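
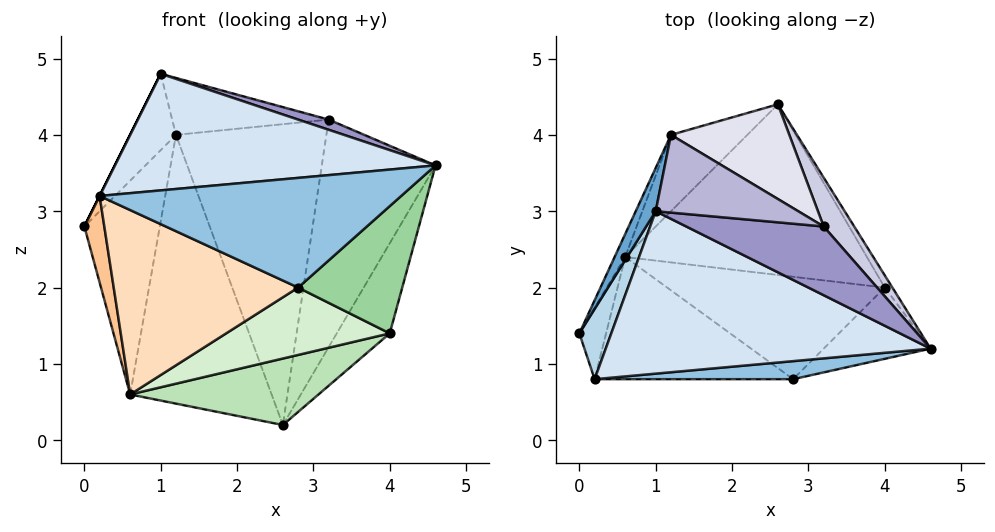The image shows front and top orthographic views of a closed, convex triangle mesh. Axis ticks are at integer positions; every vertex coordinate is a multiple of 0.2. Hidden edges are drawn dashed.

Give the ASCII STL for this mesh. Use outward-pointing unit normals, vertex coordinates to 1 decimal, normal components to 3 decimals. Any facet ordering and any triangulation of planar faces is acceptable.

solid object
 facet normal -0.922 0.337 0.191
  outer loop
   vertex 1.2 4.0 4.0
   vertex 0.0 1.4 2.8
   vertex 1.0 3.0 4.8
  endloop
 endfacet
 facet normal 0.075 -0.984 0.162
  outer loop
   vertex 0.2 0.8 3.2
   vertex 2.8 0.8 2.0
   vertex 4.6 1.2 3.6
  endloop
 endfacet
 facet normal -0.894 0.000 0.447
  outer loop
   vertex 0.2 0.8 3.2
   vertex 1.0 3.0 4.8
   vertex 0.0 1.4 2.8
  endloop
 endfacet
 facet normal -0.021 -0.583 0.812
  outer loop
   vertex 0.2 0.8 3.2
   vertex 4.6 1.2 3.6
   vertex 1.0 3.0 4.8
  endloop
 endfacet
 facet normal -0.899 0.436 -0.047
  outer loop
   vertex 0.6 2.4 0.6
   vertex 0.0 1.4 2.8
   vertex 1.2 4.0 4.0
  endloop
 endfacet
 facet normal -0.713 0.675 -0.192
  outer loop
   vertex 0.6 2.4 0.6
   vertex 1.2 4.0 4.0
   vertex 2.6 4.4 0.2
  endloop
 endfacet
 facet normal -0.722 -0.534 -0.440
  outer loop
   vertex 0.6 2.4 0.6
   vertex 0.2 0.8 3.2
   vertex 0.0 1.4 2.8
  endloop
 endfacet
 facet normal -0.247 -0.808 -0.535
  outer loop
   vertex 0.6 2.4 0.6
   vertex 2.8 0.8 2.0
   vertex 0.2 0.8 3.2
  endloop
 endfacet
 facet normal 0.876 0.478 -0.065
  outer loop
   vertex 4.0 2.0 1.4
   vertex 2.6 4.4 0.2
   vertex 4.6 1.2 3.6
  endloop
 endfacet
 facet normal 0.532 -0.739 -0.414
  outer loop
   vertex 4.0 2.0 1.4
   vertex 4.6 1.2 3.6
   vertex 2.8 0.8 2.0
  endloop
 endfacet
 facet normal 0.174 -0.357 -0.918
  outer loop
   vertex 4.0 2.0 1.4
   vertex 0.6 2.4 0.6
   vertex 2.6 4.4 0.2
  endloop
 endfacet
 facet normal 0.131 -0.545 -0.828
  outer loop
   vertex 4.0 2.0 1.4
   vertex 2.8 0.8 2.0
   vertex 0.6 2.4 0.6
  endloop
 endfacet
 facet normal 0.248 -0.142 0.958
  outer loop
   vertex 3.2 2.8 4.2
   vertex 1.0 3.0 4.8
   vertex 4.6 1.2 3.6
  endloop
 endfacet
 facet normal 0.264 0.570 0.778
  outer loop
   vertex 3.2 2.8 4.2
   vertex 1.2 4.0 4.0
   vertex 1.0 3.0 4.8
  endloop
 endfacet
 facet normal 0.770 0.624 0.134
  outer loop
   vertex 3.2 2.8 4.2
   vertex 4.6 1.2 3.6
   vertex 2.6 4.4 0.2
  endloop
 endfacet
 facet normal 0.477 0.839 0.264
  outer loop
   vertex 3.2 2.8 4.2
   vertex 2.6 4.4 0.2
   vertex 1.2 4.0 4.0
  endloop
 endfacet
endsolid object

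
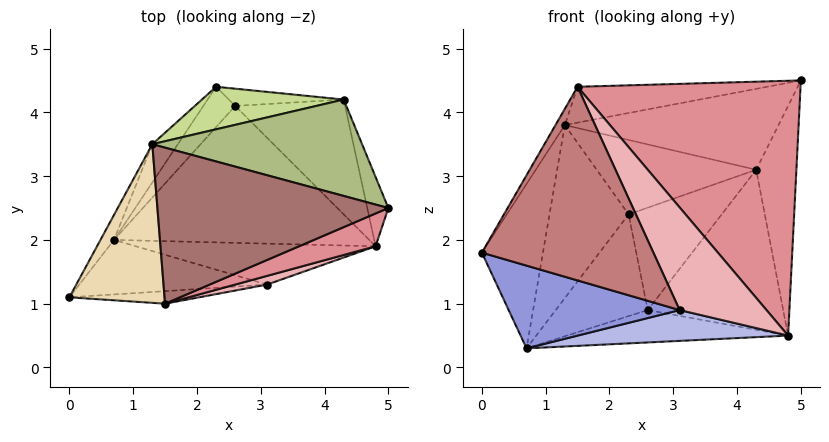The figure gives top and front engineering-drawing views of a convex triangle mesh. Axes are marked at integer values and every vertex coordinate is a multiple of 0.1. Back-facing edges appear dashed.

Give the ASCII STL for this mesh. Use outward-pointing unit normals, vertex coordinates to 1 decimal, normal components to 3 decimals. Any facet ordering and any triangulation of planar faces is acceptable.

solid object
 facet normal -0.847 0.525 -0.080
  outer loop
   vertex 1.3 3.5 3.8
   vertex 0.7 2.0 0.3
   vertex 0.0 1.1 1.8
  endloop
 endfacet
 facet normal -0.763 0.631 -0.140
  outer loop
   vertex 1.3 3.5 3.8
   vertex 2.3 4.4 2.4
   vertex 0.7 2.0 0.3
  endloop
 endfacet
 facet normal -0.105 -0.830 -0.547
  outer loop
   vertex 3.1 1.3 0.9
   vertex 0.0 1.1 1.8
   vertex 0.7 2.0 0.3
  endloop
 endfacet
 facet normal 0.024 -0.601 -0.799
  outer loop
   vertex 3.1 1.3 0.9
   vertex 0.7 2.0 0.3
   vertex 4.8 1.9 0.5
  endloop
 endfacet
 facet normal 0.945 0.312 -0.094
  outer loop
   vertex 4.3 4.2 3.1
   vertex 5.0 2.5 4.5
   vertex 4.8 1.9 0.5
  endloop
 endfacet
 facet normal 0.029 0.642 0.766
  outer loop
   vertex 4.3 4.2 3.1
   vertex 1.3 3.5 3.8
   vertex 5.0 2.5 4.5
  endloop
 endfacet
 facet normal -0.086 0.865 0.494
  outer loop
   vertex 4.3 4.2 3.1
   vertex 2.3 4.4 2.4
   vertex 1.3 3.5 3.8
  endloop
 endfacet
 facet normal -0.674 0.687 -0.272
  outer loop
   vertex 2.6 4.1 0.9
   vertex 0.7 2.0 0.3
   vertex 2.3 4.4 2.4
  endloop
 endfacet
 facet normal 0.053 0.230 -0.972
  outer loop
   vertex 2.6 4.1 0.9
   vertex 4.8 1.9 0.5
   vertex 0.7 2.0 0.3
  endloop
 endfacet
 facet normal 0.155 0.974 -0.164
  outer loop
   vertex 2.6 4.1 0.9
   vertex 2.3 4.4 2.4
   vertex 4.3 4.2 3.1
  endloop
 endfacet
 facet normal 0.577 0.664 -0.476
  outer loop
   vertex 2.6 4.1 0.9
   vertex 4.3 4.2 3.1
   vertex 4.8 1.9 0.5
  endloop
 endfacet
 facet normal -0.864 0.051 0.501
  outer loop
   vertex 1.5 1.0 4.4
   vertex 1.3 3.5 3.8
   vertex 0.0 1.1 1.8
  endloop
 endfacet
 facet normal -0.123 0.222 0.967
  outer loop
   vertex 1.5 1.0 4.4
   vertex 5.0 2.5 4.5
   vertex 1.3 3.5 3.8
  endloop
 endfacet
 facet normal 0.046 -0.997 -0.065
  outer loop
   vertex 1.5 1.0 4.4
   vertex 0.0 1.1 1.8
   vertex 3.1 1.3 0.9
  endloop
 endfacet
 facet normal 0.388 -0.914 0.118
  outer loop
   vertex 1.5 1.0 4.4
   vertex 4.8 1.9 0.5
   vertex 5.0 2.5 4.5
  endloop
 endfacet
 facet normal 0.348 -0.934 0.079
  outer loop
   vertex 1.5 1.0 4.4
   vertex 3.1 1.3 0.9
   vertex 4.8 1.9 0.5
  endloop
 endfacet
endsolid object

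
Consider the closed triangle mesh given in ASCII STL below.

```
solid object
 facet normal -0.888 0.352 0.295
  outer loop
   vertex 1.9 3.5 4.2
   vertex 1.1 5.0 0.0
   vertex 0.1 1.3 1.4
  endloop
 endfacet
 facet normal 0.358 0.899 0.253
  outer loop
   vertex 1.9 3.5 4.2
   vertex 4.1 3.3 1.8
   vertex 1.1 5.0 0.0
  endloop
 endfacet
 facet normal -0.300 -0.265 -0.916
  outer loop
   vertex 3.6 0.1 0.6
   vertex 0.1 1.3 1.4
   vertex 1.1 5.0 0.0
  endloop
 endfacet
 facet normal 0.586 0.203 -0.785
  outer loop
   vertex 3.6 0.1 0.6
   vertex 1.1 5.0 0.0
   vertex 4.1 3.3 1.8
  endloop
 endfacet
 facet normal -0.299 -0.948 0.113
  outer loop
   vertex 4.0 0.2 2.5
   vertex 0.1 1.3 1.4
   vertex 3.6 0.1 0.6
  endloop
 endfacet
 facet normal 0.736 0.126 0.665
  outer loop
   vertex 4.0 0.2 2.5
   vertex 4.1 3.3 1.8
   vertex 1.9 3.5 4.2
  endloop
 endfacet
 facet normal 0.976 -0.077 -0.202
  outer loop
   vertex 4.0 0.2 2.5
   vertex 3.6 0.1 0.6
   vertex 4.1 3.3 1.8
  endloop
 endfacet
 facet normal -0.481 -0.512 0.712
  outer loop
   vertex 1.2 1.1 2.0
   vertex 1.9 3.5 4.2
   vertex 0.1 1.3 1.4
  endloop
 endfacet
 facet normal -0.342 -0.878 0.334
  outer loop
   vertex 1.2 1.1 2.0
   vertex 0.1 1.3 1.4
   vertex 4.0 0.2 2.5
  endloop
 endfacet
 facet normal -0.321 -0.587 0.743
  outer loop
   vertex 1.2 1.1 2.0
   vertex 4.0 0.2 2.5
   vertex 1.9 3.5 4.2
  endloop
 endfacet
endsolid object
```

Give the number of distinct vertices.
7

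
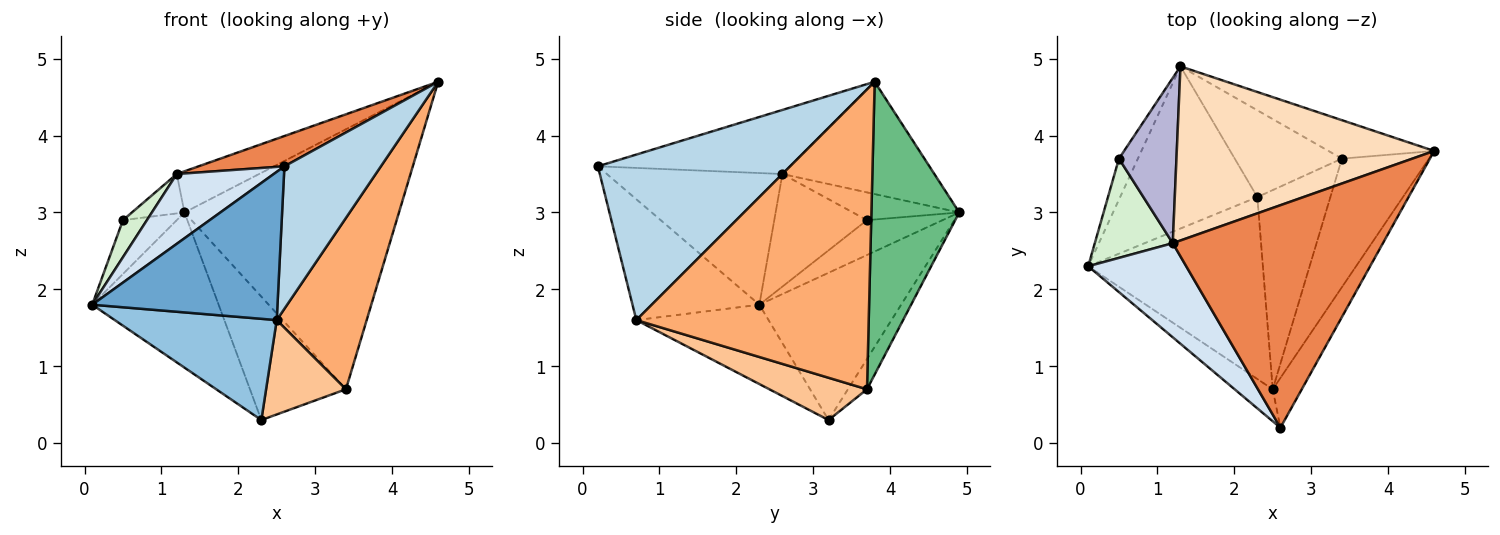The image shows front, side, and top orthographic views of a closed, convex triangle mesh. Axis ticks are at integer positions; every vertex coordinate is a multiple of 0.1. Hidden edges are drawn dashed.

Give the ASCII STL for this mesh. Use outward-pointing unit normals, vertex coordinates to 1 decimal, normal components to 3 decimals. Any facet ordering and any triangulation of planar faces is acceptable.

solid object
 facet normal -0.556 -0.812 -0.175
  outer loop
   vertex 2.5 0.7 1.6
   vertex 2.6 0.2 3.6
   vertex 0.1 2.3 1.8
  endloop
 endfacet
 facet normal -0.369 -0.452 -0.812
  outer loop
   vertex 2.5 0.7 1.6
   vertex 0.1 2.3 1.8
   vertex 2.3 3.2 0.3
  endloop
 endfacet
 facet normal 0.883 -0.443 -0.155
  outer loop
   vertex 2.5 0.7 1.6
   vertex 4.6 3.8 4.7
   vertex 2.6 0.2 3.6
  endloop
 endfacet
 facet normal -0.733 -0.405 0.546
  outer loop
   vertex 1.2 2.6 3.5
   vertex 0.1 2.3 1.8
   vertex 2.6 0.2 3.6
  endloop
 endfacet
 facet normal -0.289 -0.129 0.949
  outer loop
   vertex 1.2 2.6 3.5
   vertex 2.6 0.2 3.6
   vertex 4.6 3.8 4.7
  endloop
 endfacet
 facet normal 0.900 -0.348 -0.261
  outer loop
   vertex 3.4 3.7 0.7
   vertex 4.6 3.8 4.7
   vertex 2.5 0.7 1.6
  endloop
 endfacet
 facet normal 0.464 -0.379 -0.801
  outer loop
   vertex 3.4 3.7 0.7
   vertex 2.5 0.7 1.6
   vertex 2.3 3.2 0.3
  endloop
 endfacet
 facet normal -0.391 0.212 0.896
  outer loop
   vertex 1.3 4.9 3.0
   vertex 1.2 2.6 3.5
   vertex 4.6 3.8 4.7
  endloop
 endfacet
 facet normal 0.375 0.917 -0.136
  outer loop
   vertex 1.3 4.9 3.0
   vertex 4.6 3.8 4.7
   vertex 3.4 3.7 0.7
  endloop
 endfacet
 facet normal -0.613 0.546 -0.571
  outer loop
   vertex 1.3 4.9 3.0
   vertex 2.3 3.2 0.3
   vertex 0.1 2.3 1.8
  endloop
 endfacet
 facet normal -0.161 0.807 -0.568
  outer loop
   vertex 1.3 4.9 3.0
   vertex 3.4 3.7 0.7
   vertex 2.3 3.2 0.3
  endloop
 endfacet
 facet normal -0.804 -0.208 0.557
  outer loop
   vertex 0.5 3.7 2.9
   vertex 0.1 2.3 1.8
   vertex 1.2 2.6 3.5
  endloop
 endfacet
 facet normal -0.745 0.530 -0.404
  outer loop
   vertex 0.5 3.7 2.9
   vertex 1.3 4.9 3.0
   vertex 0.1 2.3 1.8
  endloop
 endfacet
 facet normal -0.425 0.210 0.881
  outer loop
   vertex 0.5 3.7 2.9
   vertex 1.2 2.6 3.5
   vertex 1.3 4.9 3.0
  endloop
 endfacet
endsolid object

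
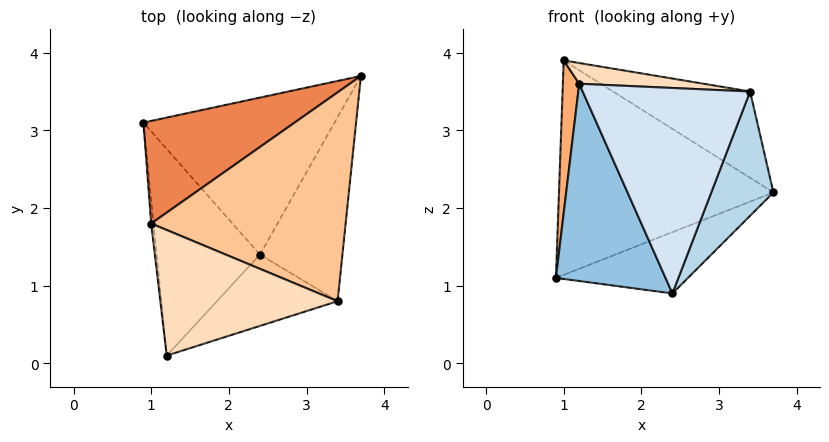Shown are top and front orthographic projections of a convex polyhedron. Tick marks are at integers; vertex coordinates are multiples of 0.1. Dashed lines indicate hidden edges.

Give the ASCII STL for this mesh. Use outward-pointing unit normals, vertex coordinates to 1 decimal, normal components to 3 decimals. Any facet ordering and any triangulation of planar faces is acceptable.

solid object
 facet normal 0.277 0.350 -0.895
  outer loop
   vertex 2.4 1.4 0.9
   vertex 0.9 3.1 1.1
   vertex 3.7 3.7 2.2
  endloop
 endfacet
 facet normal -0.660 -0.519 -0.543
  outer loop
   vertex 2.4 1.4 0.9
   vertex 1.2 0.1 3.6
   vertex 0.9 3.1 1.1
  endloop
 endfacet
 facet normal 0.876 -0.270 -0.399
  outer loop
   vertex 3.4 0.8 3.5
   vertex 2.4 1.4 0.9
   vertex 3.7 3.7 2.2
  endloop
 endfacet
 facet normal 0.275 -0.908 -0.315
  outer loop
   vertex 3.4 0.8 3.5
   vertex 1.2 0.1 3.6
   vertex 2.4 1.4 0.9
  endloop
 endfacet
 facet normal -0.341 0.848 0.406
  outer loop
   vertex 1.0 1.8 3.9
   vertex 3.7 3.7 2.2
   vertex 0.9 3.1 1.1
  endloop
 endfacet
 facet normal -0.993 -0.114 -0.017
  outer loop
   vertex 1.0 1.8 3.9
   vertex 0.9 3.1 1.1
   vertex 1.2 0.1 3.6
  endloop
 endfacet
 facet normal 0.299 0.364 0.882
  outer loop
   vertex 1.0 1.8 3.9
   vertex 3.4 0.8 3.5
   vertex 3.7 3.7 2.2
  endloop
 endfacet
 facet normal 0.096 -0.162 0.982
  outer loop
   vertex 1.0 1.8 3.9
   vertex 1.2 0.1 3.6
   vertex 3.4 0.8 3.5
  endloop
 endfacet
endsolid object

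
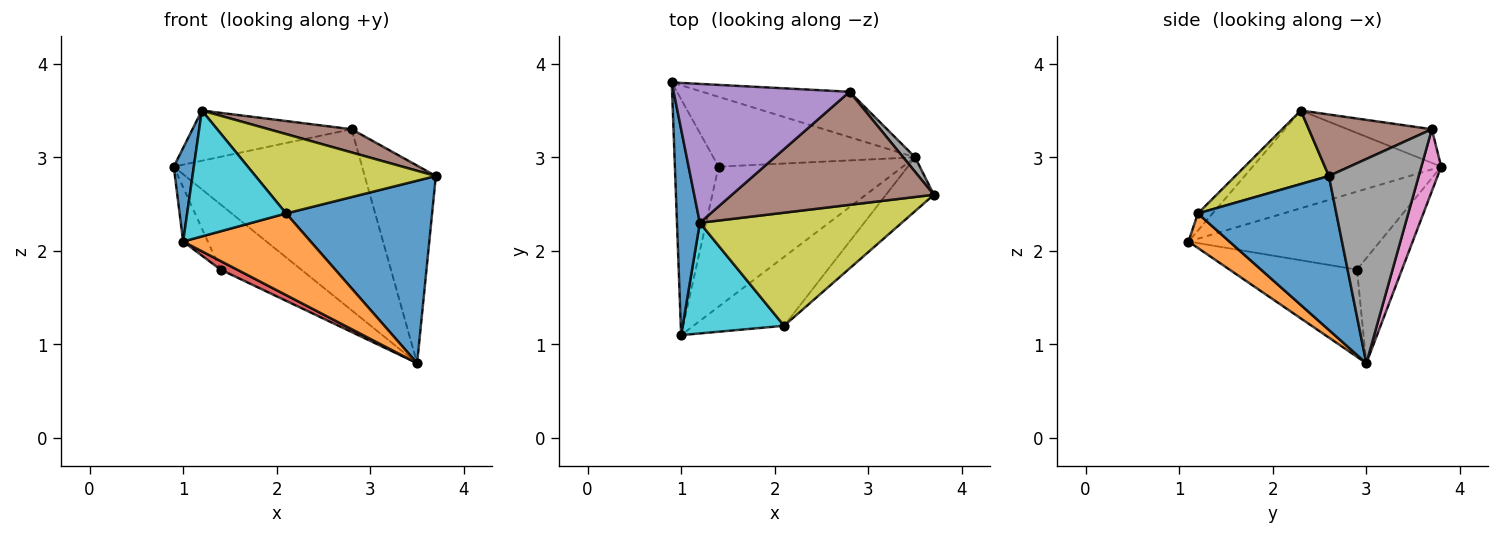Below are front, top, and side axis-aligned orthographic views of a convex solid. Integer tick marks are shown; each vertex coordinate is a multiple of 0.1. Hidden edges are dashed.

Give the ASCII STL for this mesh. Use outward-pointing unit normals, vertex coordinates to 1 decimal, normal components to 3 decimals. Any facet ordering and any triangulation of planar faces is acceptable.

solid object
 facet normal -0.969 -0.103 0.227
  outer loop
   vertex 1.2 2.3 3.5
   vertex 0.9 3.8 2.9
   vertex 1.0 1.1 2.1
  endloop
 endfacet
 facet normal -0.867 0.112 -0.486
  outer loop
   vertex 1.4 2.9 1.8
   vertex 1.0 1.1 2.1
   vertex 0.9 3.8 2.9
  endloop
 endfacet
 facet normal -0.356 0.638 -0.683
  outer loop
   vertex 1.4 2.9 1.8
   vertex 0.9 3.8 2.9
   vertex 3.5 3.0 0.8
  endloop
 endfacet
 facet normal -0.427 -0.056 -0.902
  outer loop
   vertex 1.4 2.9 1.8
   vertex 3.5 3.0 0.8
   vertex 1.0 1.1 2.1
  endloop
 endfacet
 facet normal -0.177 0.335 0.925
  outer loop
   vertex 2.8 3.7 3.3
   vertex 0.9 3.8 2.9
   vertex 1.2 2.3 3.5
  endloop
 endfacet
 facet normal 0.286 -0.193 0.939
  outer loop
   vertex 2.8 3.7 3.3
   vertex 1.2 2.3 3.5
   vertex 3.7 2.6 2.8
  endloop
 endfacet
 facet normal 0.102 0.965 -0.242
  outer loop
   vertex 2.8 3.7 3.3
   vertex 3.5 3.0 0.8
   vertex 0.9 3.8 2.9
  endloop
 endfacet
 facet normal 0.783 0.620 0.046
  outer loop
   vertex 2.8 3.7 3.3
   vertex 3.7 2.6 2.8
   vertex 3.5 3.0 0.8
  endloop
 endfacet
 facet normal 0.286 -0.551 0.784
  outer loop
   vertex 2.1 1.2 2.4
   vertex 3.7 2.6 2.8
   vertex 1.2 2.3 3.5
  endloop
 endfacet
 facet normal -0.111 -0.747 0.656
  outer loop
   vertex 2.1 1.2 2.4
   vertex 1.2 2.3 3.5
   vertex 1.0 1.1 2.1
  endloop
 endfacet
 facet normal 0.673 -0.709 -0.209
  outer loop
   vertex 2.1 1.2 2.4
   vertex 3.5 3.0 0.8
   vertex 3.7 2.6 2.8
  endloop
 endfacet
 facet normal 0.238 -0.742 -0.626
  outer loop
   vertex 2.1 1.2 2.4
   vertex 1.0 1.1 2.1
   vertex 3.5 3.0 0.8
  endloop
 endfacet
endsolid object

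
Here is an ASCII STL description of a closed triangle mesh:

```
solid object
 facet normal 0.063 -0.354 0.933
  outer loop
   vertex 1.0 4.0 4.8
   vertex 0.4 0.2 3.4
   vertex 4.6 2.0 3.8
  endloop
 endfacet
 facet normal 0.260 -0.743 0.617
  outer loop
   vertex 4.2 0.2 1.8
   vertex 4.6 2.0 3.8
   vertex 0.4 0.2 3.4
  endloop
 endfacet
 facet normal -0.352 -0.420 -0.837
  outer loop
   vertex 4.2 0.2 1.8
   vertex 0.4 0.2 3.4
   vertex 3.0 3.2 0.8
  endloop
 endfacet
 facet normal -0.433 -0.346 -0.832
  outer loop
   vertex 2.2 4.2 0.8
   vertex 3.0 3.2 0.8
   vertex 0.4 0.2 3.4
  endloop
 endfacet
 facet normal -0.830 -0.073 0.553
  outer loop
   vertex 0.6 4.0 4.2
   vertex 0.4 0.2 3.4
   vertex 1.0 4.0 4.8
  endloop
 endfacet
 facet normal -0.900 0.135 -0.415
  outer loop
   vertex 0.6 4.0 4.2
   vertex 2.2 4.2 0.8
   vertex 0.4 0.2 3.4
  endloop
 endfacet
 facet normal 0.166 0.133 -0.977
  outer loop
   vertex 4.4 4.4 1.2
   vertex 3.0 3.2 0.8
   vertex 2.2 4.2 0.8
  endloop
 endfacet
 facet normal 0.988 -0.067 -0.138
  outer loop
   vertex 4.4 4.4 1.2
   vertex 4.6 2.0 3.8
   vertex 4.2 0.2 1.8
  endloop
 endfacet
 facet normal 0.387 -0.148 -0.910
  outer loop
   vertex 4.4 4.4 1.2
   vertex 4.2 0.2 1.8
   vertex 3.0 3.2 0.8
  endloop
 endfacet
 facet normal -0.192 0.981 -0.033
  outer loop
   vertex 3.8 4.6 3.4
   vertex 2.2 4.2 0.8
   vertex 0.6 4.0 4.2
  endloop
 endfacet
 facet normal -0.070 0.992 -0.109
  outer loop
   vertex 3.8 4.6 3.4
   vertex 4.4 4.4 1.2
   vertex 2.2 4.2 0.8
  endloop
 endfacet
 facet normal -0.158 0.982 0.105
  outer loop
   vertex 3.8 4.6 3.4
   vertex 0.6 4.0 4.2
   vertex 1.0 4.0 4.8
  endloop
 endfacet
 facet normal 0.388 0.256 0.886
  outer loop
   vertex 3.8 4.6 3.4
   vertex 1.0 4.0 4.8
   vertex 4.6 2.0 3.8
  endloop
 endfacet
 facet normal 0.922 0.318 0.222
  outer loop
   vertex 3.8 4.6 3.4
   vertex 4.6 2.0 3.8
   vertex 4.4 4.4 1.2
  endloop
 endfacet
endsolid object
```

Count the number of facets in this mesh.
14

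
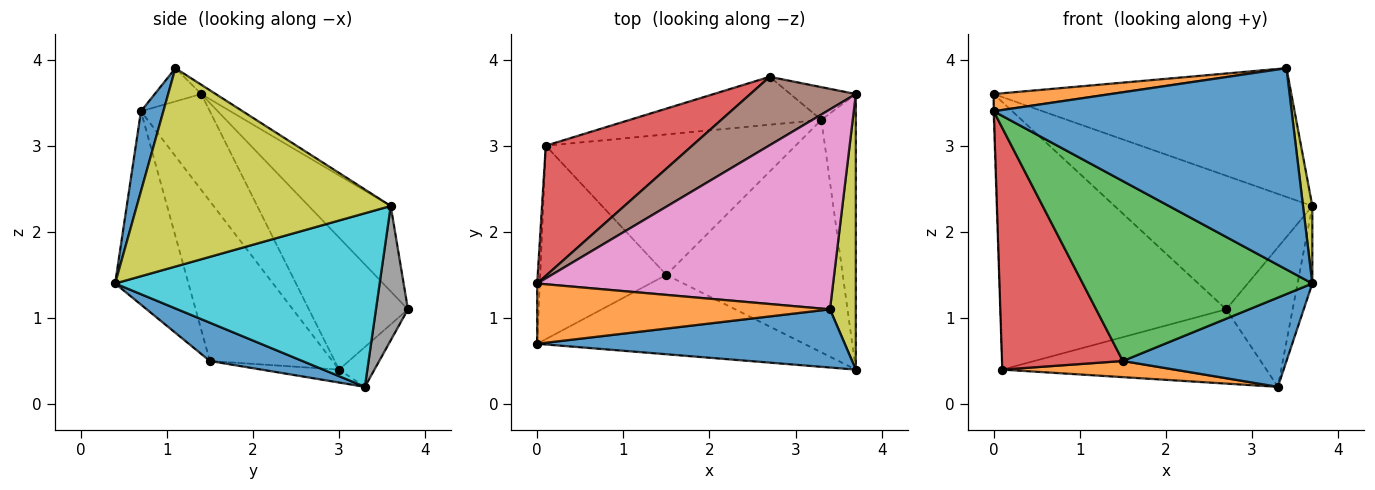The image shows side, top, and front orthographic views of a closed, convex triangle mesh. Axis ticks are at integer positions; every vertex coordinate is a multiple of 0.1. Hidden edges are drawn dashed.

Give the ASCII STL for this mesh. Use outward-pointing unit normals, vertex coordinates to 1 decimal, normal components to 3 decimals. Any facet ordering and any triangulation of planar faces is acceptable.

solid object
 facet normal 0.072 -0.958 0.277
  outer loop
   vertex 3.4 1.1 3.9
   vertex 0.0 0.7 3.4
   vertex 3.7 0.4 1.4
  endloop
 endfacet
 facet normal -0.108 -0.273 0.956
  outer loop
   vertex 0.0 1.4 3.6
   vertex 0.0 0.7 3.4
   vertex 3.4 1.1 3.9
  endloop
 endfacet
 facet normal -1.000 0.008 -0.027
  outer loop
   vertex 0.0 1.4 3.6
   vertex 0.1 3.0 0.4
   vertex 0.0 0.7 3.4
  endloop
 endfacet
 facet normal -0.367 0.837 0.407
  outer loop
   vertex 0.0 1.4 3.6
   vertex 2.7 3.8 1.1
   vertex 0.1 3.0 0.4
  endloop
 endfacet
 facet normal -0.112 0.835 -0.539
  outer loop
   vertex 3.3 3.3 0.2
   vertex 0.1 3.0 0.4
   vertex 2.7 3.8 1.1
  endloop
 endfacet
 facet normal -0.346 0.835 0.428
  outer loop
   vertex 3.7 3.6 2.3
   vertex 2.7 3.8 1.1
   vertex 0.0 1.4 3.6
  endloop
 endfacet
 facet normal -0.026 0.541 0.841
  outer loop
   vertex 3.7 3.6 2.3
   vertex 0.0 1.4 3.6
   vertex 3.4 1.1 3.9
  endloop
 endfacet
 facet normal 0.424 0.882 -0.207
  outer loop
   vertex 3.7 3.6 2.3
   vertex 3.3 3.3 0.2
   vertex 2.7 3.8 1.1
  endloop
 endfacet
 facet normal 0.991 -0.036 0.129
  outer loop
   vertex 3.7 3.6 2.3
   vertex 3.4 1.1 3.9
   vertex 3.7 0.4 1.4
  endloop
 endfacet
 facet normal 0.979 0.055 -0.194
  outer loop
   vertex 3.7 3.6 2.3
   vertex 3.7 0.4 1.4
   vertex 3.3 3.3 0.2
  endloop
 endfacet
 facet normal 0.199 -0.351 -0.915
  outer loop
   vertex 1.5 1.5 0.5
   vertex 3.3 3.3 0.2
   vertex 3.7 0.4 1.4
  endloop
 endfacet
 facet normal -0.051 -0.114 -0.992
  outer loop
   vertex 1.5 1.5 0.5
   vertex 0.1 3.0 0.4
   vertex 3.3 3.3 0.2
  endloop
 endfacet
 facet normal -0.281 -0.878 -0.387
  outer loop
   vertex 1.5 1.5 0.5
   vertex 3.7 0.4 1.4
   vertex 0.0 0.7 3.4
  endloop
 endfacet
 facet normal -0.621 -0.612 -0.490
  outer loop
   vertex 1.5 1.5 0.5
   vertex 0.0 0.7 3.4
   vertex 0.1 3.0 0.4
  endloop
 endfacet
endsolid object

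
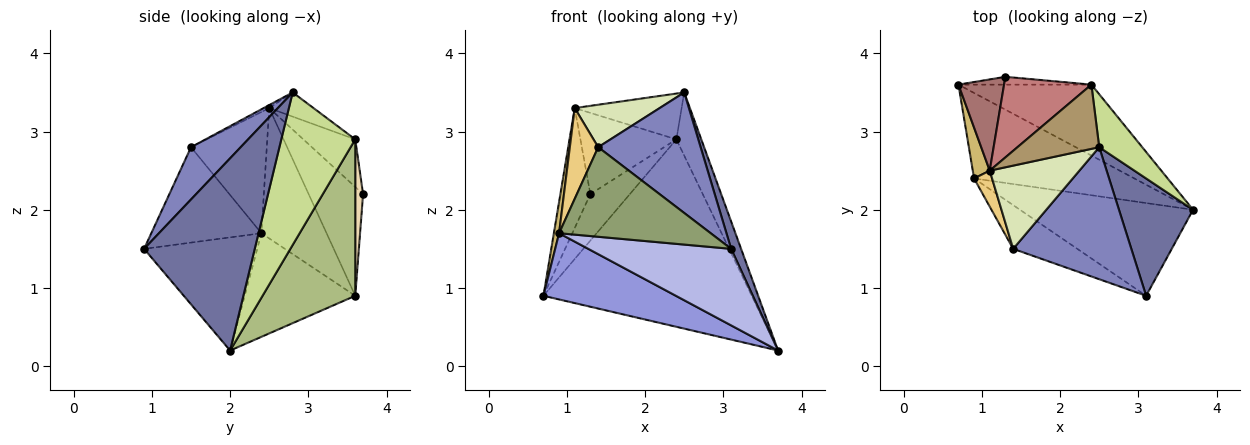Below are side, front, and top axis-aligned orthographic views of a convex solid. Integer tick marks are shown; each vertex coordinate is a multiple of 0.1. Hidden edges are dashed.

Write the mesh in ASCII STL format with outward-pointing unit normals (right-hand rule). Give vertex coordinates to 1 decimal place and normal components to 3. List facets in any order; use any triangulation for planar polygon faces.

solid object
 facet normal 0.930 -0.084 0.358
  outer loop
   vertex 2.5 2.8 3.5
   vertex 3.1 0.9 1.5
   vertex 3.7 2.0 0.2
  endloop
 endfacet
 facet normal 0.311 -0.641 0.702
  outer loop
   vertex 1.4 1.5 2.8
   vertex 3.1 0.9 1.5
   vertex 2.5 2.8 3.5
  endloop
 endfacet
 facet normal -0.455 -0.545 -0.704
  outer loop
   vertex 0.9 2.4 1.7
   vertex 0.7 3.6 0.9
   vertex 3.7 2.0 0.2
  endloop
 endfacet
 facet normal -0.450 -0.568 -0.689
  outer loop
   vertex 0.9 2.4 1.7
   vertex 3.7 2.0 0.2
   vertex 3.1 0.9 1.5
  endloop
 endfacet
 facet normal -0.547 -0.753 -0.367
  outer loop
   vertex 0.9 2.4 1.7
   vertex 3.1 0.9 1.5
   vertex 1.4 1.5 2.8
  endloop
 endfacet
 facet normal 0.384 0.863 -0.327
  outer loop
   vertex 2.4 3.6 2.9
   vertex 3.7 2.0 0.2
   vertex 0.7 3.6 0.9
  endloop
 endfacet
 facet normal 0.916 0.308 0.258
  outer loop
   vertex 2.4 3.6 2.9
   vertex 2.5 2.8 3.5
   vertex 3.7 2.0 0.2
  endloop
 endfacet
 facet normal -0.030 -0.454 0.890
  outer loop
   vertex 1.1 2.5 3.3
   vertex 1.4 1.5 2.8
   vertex 2.5 2.8 3.5
  endloop
 endfacet
 facet normal -0.234 0.564 0.792
  outer loop
   vertex 1.1 2.5 3.3
   vertex 2.5 2.8 3.5
   vertex 2.4 3.6 2.9
  endloop
 endfacet
 facet normal -0.989 -0.079 0.129
  outer loop
   vertex 1.1 2.5 3.3
   vertex 0.7 3.6 0.9
   vertex 0.9 2.4 1.7
  endloop
 endfacet
 facet normal -0.928 -0.347 0.138
  outer loop
   vertex 1.1 2.5 3.3
   vertex 0.9 2.4 1.7
   vertex 1.4 1.5 2.8
  endloop
 endfacet
 facet normal 0.192 0.968 -0.163
  outer loop
   vertex 1.3 3.7 2.2
   vertex 2.4 3.6 2.9
   vertex 0.7 3.6 0.9
  endloop
 endfacet
 facet normal -0.822 0.453 0.345
  outer loop
   vertex 1.3 3.7 2.2
   vertex 0.7 3.6 0.9
   vertex 1.1 2.5 3.3
  endloop
 endfacet
 facet normal -0.358 0.663 0.658
  outer loop
   vertex 1.3 3.7 2.2
   vertex 1.1 2.5 3.3
   vertex 2.4 3.6 2.9
  endloop
 endfacet
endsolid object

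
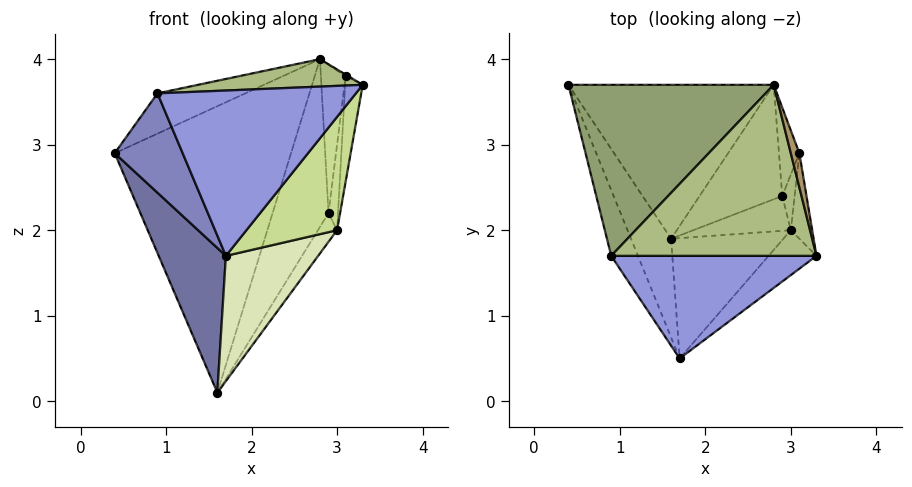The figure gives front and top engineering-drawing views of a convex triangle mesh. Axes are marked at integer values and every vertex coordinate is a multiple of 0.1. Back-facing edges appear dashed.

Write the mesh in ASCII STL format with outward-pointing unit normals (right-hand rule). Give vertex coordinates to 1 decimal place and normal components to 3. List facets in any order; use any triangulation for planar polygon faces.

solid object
 facet normal -0.931 -0.301 -0.205
  outer loop
   vertex 1.6 1.9 0.1
   vertex 1.7 0.5 1.7
   vertex 0.4 3.7 2.9
  endloop
 endfacet
 facet normal -0.932 -0.303 -0.201
  outer loop
   vertex 0.9 1.7 3.6
   vertex 0.4 3.7 2.9
   vertex 1.7 0.5 1.7
  endloop
 endfacet
 facet normal -0.022 -0.849 0.527
  outer loop
   vertex 0.9 1.7 3.6
   vertex 1.7 0.5 1.7
   vertex 3.3 1.7 3.7
  endloop
 endfacet
 facet normal 0.212 0.861 -0.463
  outer loop
   vertex 2.8 3.7 4.0
   vertex 1.6 1.9 0.1
   vertex 0.4 3.7 2.9
  endloop
 endfacet
 facet normal -0.407 0.209 0.889
  outer loop
   vertex 2.8 3.7 4.0
   vertex 0.4 3.7 2.9
   vertex 0.9 1.7 3.6
  endloop
 endfacet
 facet normal -0.041 -0.158 0.987
  outer loop
   vertex 2.8 3.7 4.0
   vertex 0.9 1.7 3.6
   vertex 3.3 1.7 3.7
  endloop
 endfacet
 facet normal 0.757 -0.608 -0.241
  outer loop
   vertex 3.0 2.0 2.0
   vertex 3.3 1.7 3.7
   vertex 1.7 0.5 1.7
  endloop
 endfacet
 facet normal 0.704 -0.512 -0.492
  outer loop
   vertex 3.0 2.0 2.0
   vertex 1.7 0.5 1.7
   vertex 1.6 1.9 0.1
  endloop
 endfacet
 facet normal 0.624 0.039 0.780
  outer loop
   vertex 3.1 2.9 3.8
   vertex 2.8 3.7 4.0
   vertex 3.3 1.7 3.7
  endloop
 endfacet
 facet normal 0.975 0.174 -0.141
  outer loop
   vertex 3.1 2.9 3.8
   vertex 3.3 1.7 3.7
   vertex 3.0 2.0 2.0
  endloop
 endfacet
 facet normal 0.510 0.711 -0.485
  outer loop
   vertex 2.9 2.4 2.2
   vertex 1.6 1.9 0.1
   vertex 2.8 3.7 4.0
  endloop
 endfacet
 facet normal 0.708 0.449 -0.545
  outer loop
   vertex 2.9 2.4 2.2
   vertex 3.0 2.0 2.0
   vertex 1.6 1.9 0.1
  endloop
 endfacet
 facet normal 0.890 0.392 -0.234
  outer loop
   vertex 2.9 2.4 2.2
   vertex 2.8 3.7 4.0
   vertex 3.1 2.9 3.8
  endloop
 endfacet
 facet normal 0.915 0.339 -0.220
  outer loop
   vertex 2.9 2.4 2.2
   vertex 3.1 2.9 3.8
   vertex 3.0 2.0 2.0
  endloop
 endfacet
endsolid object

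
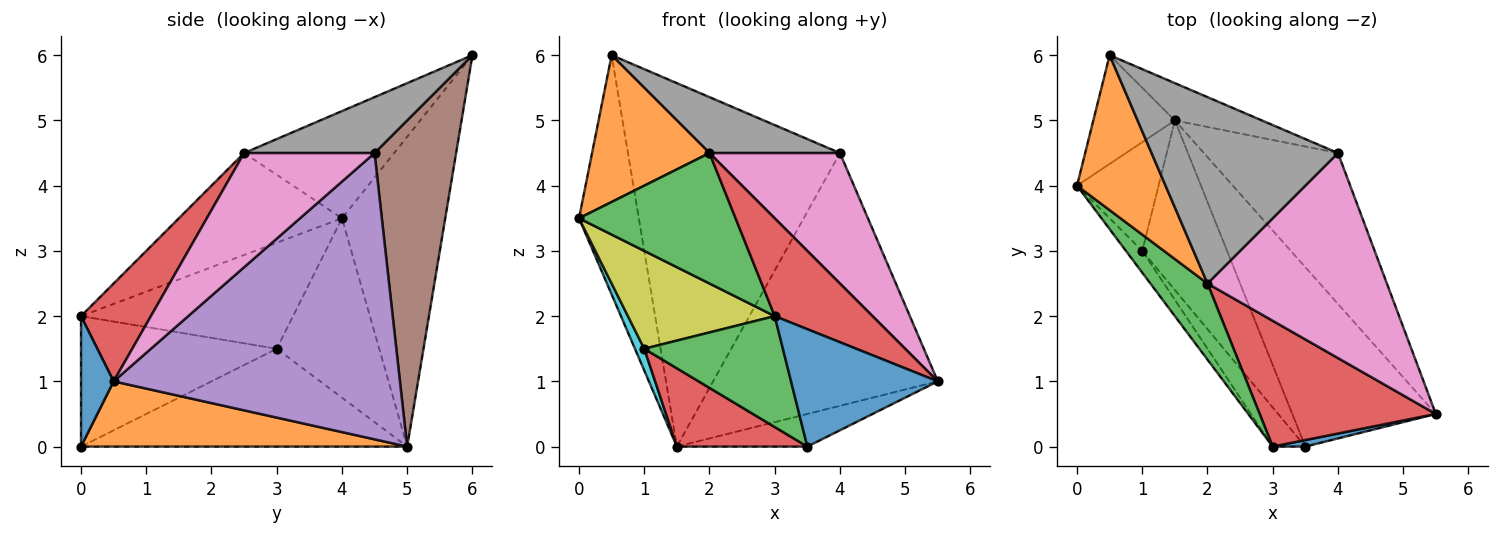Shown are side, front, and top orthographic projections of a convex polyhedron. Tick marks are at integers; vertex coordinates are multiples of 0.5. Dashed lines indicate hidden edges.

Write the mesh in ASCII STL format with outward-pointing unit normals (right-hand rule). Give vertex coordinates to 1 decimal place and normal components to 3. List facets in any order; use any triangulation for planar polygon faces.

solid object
 facet normal -0.844 0.489 -0.222
  outer loop
   vertex 1.5 5.0 0.0
   vertex 0.0 4.0 3.5
   vertex 0.5 6.0 6.0
  endloop
 endfacet
 facet normal -0.660 -0.517 0.545
  outer loop
   vertex 2.0 2.5 4.5
   vertex 0.5 6.0 6.0
   vertex 0.0 4.0 3.5
  endloop
 endfacet
 facet normal -0.669 -0.642 0.375
  outer loop
   vertex 2.0 2.5 4.5
   vertex 0.0 4.0 3.5
   vertex 3.0 0.0 2.0
  endloop
 endfacet
 facet normal 0.402 -0.562 0.723
  outer loop
   vertex 2.0 2.5 4.5
   vertex 3.0 0.0 2.0
   vertex 5.5 0.5 1.0
  endloop
 endfacet
 facet normal 0.738 0.579 -0.346
  outer loop
   vertex 4.0 4.5 4.5
   vertex 5.5 0.5 1.0
   vertex 1.5 5.0 0.0
  endloop
 endfacet
 facet normal 0.357 0.929 -0.095
  outer loop
   vertex 4.0 4.5 4.5
   vertex 1.5 5.0 0.0
   vertex 0.5 6.0 6.0
  endloop
 endfacet
 facet normal 0.473 -0.473 0.743
  outer loop
   vertex 4.0 4.5 4.5
   vertex 2.0 2.5 4.5
   vertex 5.5 0.5 1.0
  endloop
 endfacet
 facet normal 0.276 -0.276 0.921
  outer loop
   vertex 4.0 4.5 4.5
   vertex 0.5 6.0 6.0
   vertex 2.0 2.5 4.5
  endloop
 endfacet
 facet normal -0.816 -0.565 -0.125
  outer loop
   vertex 1.0 3.0 1.5
   vertex 3.0 0.0 2.0
   vertex 0.0 4.0 3.5
  endloop
 endfacet
 facet normal -0.907 -0.082 -0.412
  outer loop
   vertex 1.0 3.0 1.5
   vertex 0.0 4.0 3.5
   vertex 1.5 5.0 0.0
  endloop
 endfacet
 facet normal 0.217 -0.975 0.054
  outer loop
   vertex 3.5 0.0 0.0
   vertex 5.5 0.5 1.0
   vertex 3.0 0.0 2.0
  endloop
 endfacet
 facet normal 0.408 0.163 -0.898
  outer loop
   vertex 3.5 0.0 0.0
   vertex 1.5 5.0 0.0
   vertex 5.5 0.5 1.0
  endloop
 endfacet
 facet normal -0.800 -0.566 -0.200
  outer loop
   vertex 3.5 0.0 0.0
   vertex 3.0 0.0 2.0
   vertex 1.0 3.0 1.5
  endloop
 endfacet
 facet normal -0.723 -0.289 -0.627
  outer loop
   vertex 3.5 0.0 0.0
   vertex 1.0 3.0 1.5
   vertex 1.5 5.0 0.0
  endloop
 endfacet
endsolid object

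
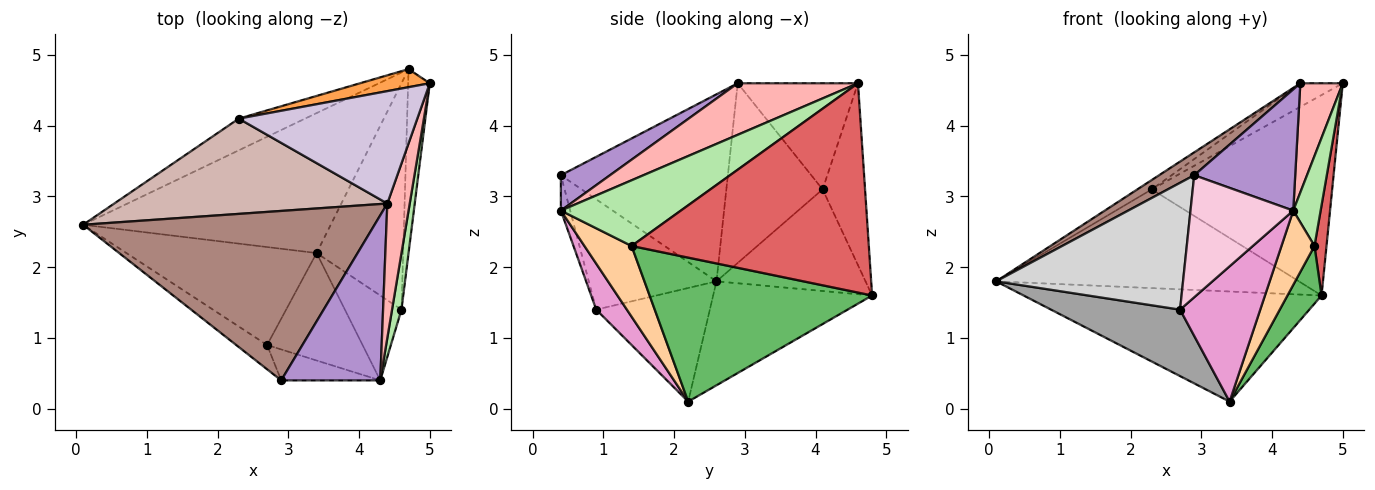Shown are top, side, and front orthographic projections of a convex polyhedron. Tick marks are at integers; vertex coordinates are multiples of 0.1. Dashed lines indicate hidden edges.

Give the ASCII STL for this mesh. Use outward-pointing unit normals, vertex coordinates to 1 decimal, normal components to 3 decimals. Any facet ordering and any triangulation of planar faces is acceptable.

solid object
 facet normal -0.313 0.587 -0.746
  outer loop
   vertex 4.7 4.8 1.6
   vertex 3.4 2.2 0.1
   vertex 0.1 2.6 1.8
  endloop
 endfacet
 facet normal -0.424 0.862 -0.277
  outer loop
   vertex 2.3 4.1 3.1
   vertex 4.7 4.8 1.6
   vertex 0.1 2.6 1.8
  endloop
 endfacet
 facet normal -0.228 0.970 0.087
  outer loop
   vertex 2.3 4.1 3.1
   vertex 5.0 4.6 4.6
   vertex 4.7 4.8 1.6
  endloop
 endfacet
 facet normal 0.685 -0.480 -0.548
  outer loop
   vertex 4.6 1.4 2.3
   vertex 4.3 0.4 2.8
   vertex 3.4 2.2 0.1
  endloop
 endfacet
 facet normal 0.850 -0.130 -0.511
  outer loop
   vertex 4.6 1.4 2.3
   vertex 3.4 2.2 0.1
   vertex 4.7 4.8 1.6
  endloop
 endfacet
 facet normal 0.966 -0.220 0.139
  outer loop
   vertex 4.6 1.4 2.3
   vertex 5.0 4.6 4.6
   vertex 4.3 0.4 2.8
  endloop
 endfacet
 facet normal 0.993 -0.050 -0.103
  outer loop
   vertex 4.6 1.4 2.3
   vertex 4.7 4.8 1.6
   vertex 5.0 4.6 4.6
  endloop
 endfacet
 facet normal 0.873 -0.308 0.379
  outer loop
   vertex 4.4 2.9 4.6
   vertex 4.3 0.4 2.8
   vertex 5.0 4.6 4.6
  endloop
 endfacet
 facet normal 0.277 -0.569 0.775
  outer loop
   vertex 4.4 2.9 4.6
   vertex 2.9 0.4 3.3
   vertex 4.3 0.4 2.8
  endloop
 endfacet
 facet normal -0.503 0.177 0.846
  outer loop
   vertex 4.4 2.9 4.6
   vertex 5.0 4.6 4.6
   vertex 2.3 4.1 3.1
  endloop
 endfacet
 facet normal -0.537 -0.113 0.836
  outer loop
   vertex 4.4 2.9 4.6
   vertex 0.1 2.6 1.8
   vertex 2.9 0.4 3.3
  endloop
 endfacet
 facet normal -0.548 0.082 0.833
  outer loop
   vertex 4.4 2.9 4.6
   vertex 2.3 4.1 3.1
   vertex 0.1 2.6 1.8
  endloop
 endfacet
 facet normal 0.287 -0.750 -0.596
  outer loop
   vertex 2.7 0.9 1.4
   vertex 3.4 2.2 0.1
   vertex 4.3 0.4 2.8
  endloop
 endfacet
 facet normal -0.087 -0.966 -0.245
  outer loop
   vertex 2.7 0.9 1.4
   vertex 4.3 0.4 2.8
   vertex 2.9 0.4 3.3
  endloop
 endfacet
 facet normal -0.443 -0.503 -0.742
  outer loop
   vertex 2.7 0.9 1.4
   vertex 0.1 2.6 1.8
   vertex 3.4 2.2 0.1
  endloop
 endfacet
 facet normal -0.557 -0.816 -0.156
  outer loop
   vertex 2.7 0.9 1.4
   vertex 2.9 0.4 3.3
   vertex 0.1 2.6 1.8
  endloop
 endfacet
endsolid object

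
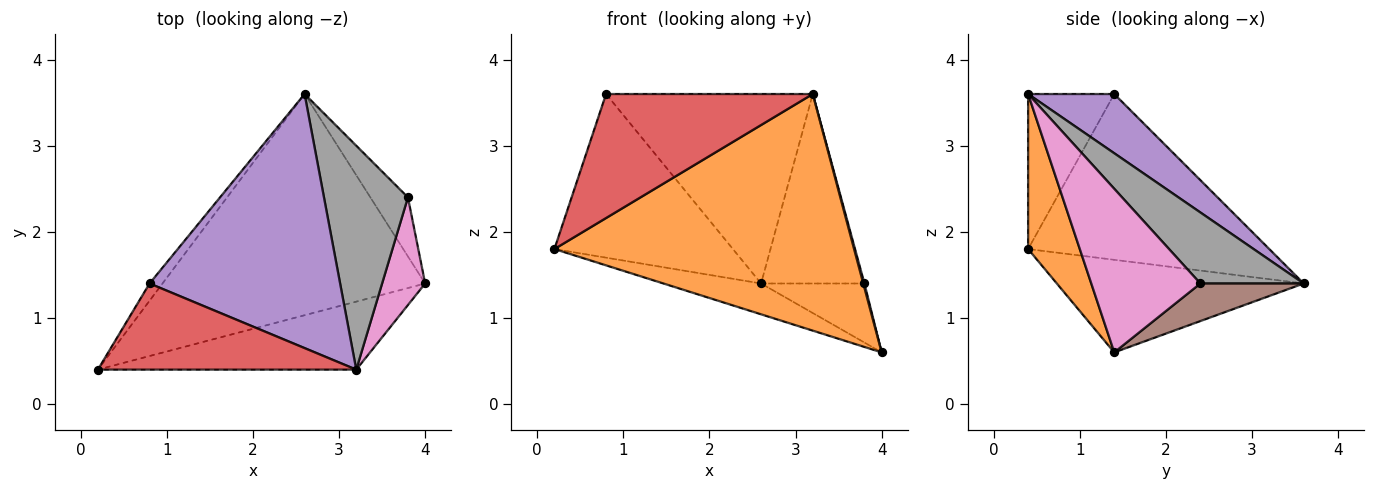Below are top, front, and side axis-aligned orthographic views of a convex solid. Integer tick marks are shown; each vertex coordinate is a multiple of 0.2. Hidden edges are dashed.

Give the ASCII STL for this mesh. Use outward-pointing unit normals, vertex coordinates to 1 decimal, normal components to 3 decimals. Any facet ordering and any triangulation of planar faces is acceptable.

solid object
 facet normal -0.330 0.130 -0.935
  outer loop
   vertex 2.6 3.6 1.4
   vertex 4.0 1.4 0.6
   vertex 0.2 0.4 1.8
  endloop
 endfacet
 facet normal 0.163 -0.948 -0.272
  outer loop
   vertex 3.2 0.4 3.6
   vertex 0.2 0.4 1.8
   vertex 4.0 1.4 0.6
  endloop
 endfacet
 facet normal -0.802 0.594 -0.063
  outer loop
   vertex 0.8 1.4 3.6
   vertex 2.6 3.6 1.4
   vertex 0.2 0.4 1.8
  endloop
 endfacet
 facet normal -0.324 -0.777 0.540
  outer loop
   vertex 0.8 1.4 3.6
   vertex 0.2 0.4 1.8
   vertex 3.2 0.4 3.6
  endloop
 endfacet
 facet normal 0.242 0.580 0.778
  outer loop
   vertex 0.8 1.4 3.6
   vertex 3.2 0.4 3.6
   vertex 2.6 3.6 1.4
  endloop
 endfacet
 facet normal 0.577 0.577 -0.577
  outer loop
   vertex 3.8 2.4 1.4
   vertex 4.0 1.4 0.6
   vertex 2.6 3.6 1.4
  endloop
 endfacet
 facet normal 0.967 -0.010 0.254
  outer loop
   vertex 3.8 2.4 1.4
   vertex 3.2 0.4 3.6
   vertex 4.0 1.4 0.6
  endloop
 endfacet
 facet normal 0.543 0.543 0.641
  outer loop
   vertex 3.8 2.4 1.4
   vertex 2.6 3.6 1.4
   vertex 3.2 0.4 3.6
  endloop
 endfacet
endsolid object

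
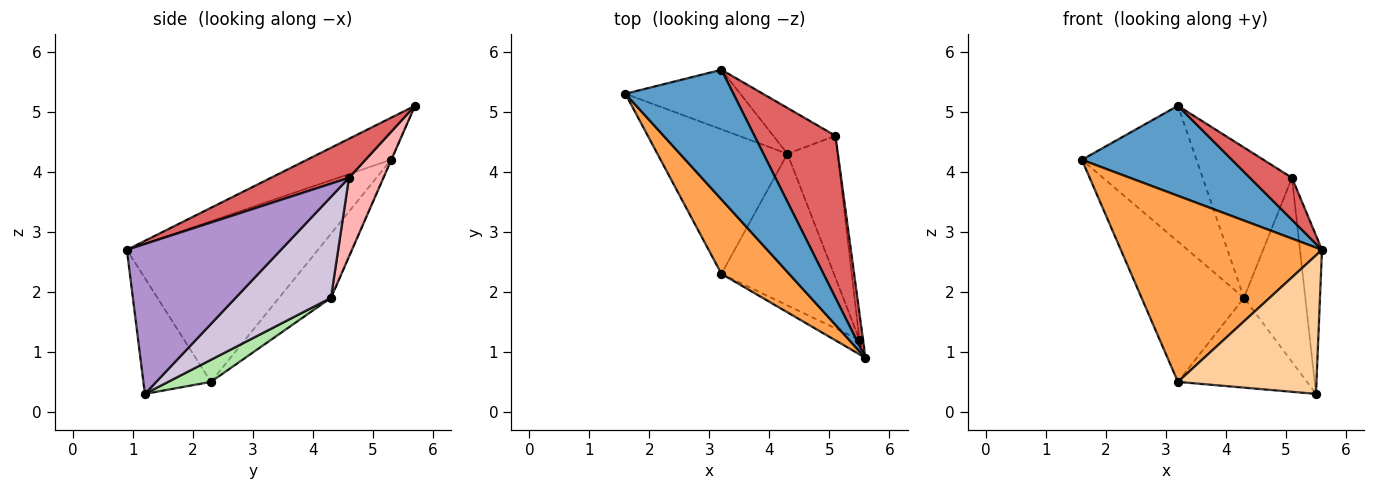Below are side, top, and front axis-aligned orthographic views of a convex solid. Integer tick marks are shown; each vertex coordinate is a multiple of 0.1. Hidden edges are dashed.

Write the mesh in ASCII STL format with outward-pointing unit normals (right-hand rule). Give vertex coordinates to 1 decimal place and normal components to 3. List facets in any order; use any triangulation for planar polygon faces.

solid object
 facet normal -0.304 -0.543 0.782
  outer loop
   vertex 3.2 5.7 5.1
   vertex 1.6 5.3 4.2
   vertex 5.6 0.9 2.7
  endloop
 endfacet
 facet normal -0.003 0.916 -0.402
  outer loop
   vertex 4.3 4.3 1.9
   vertex 1.6 5.3 4.2
   vertex 3.2 5.7 5.1
  endloop
 endfacet
 facet normal -0.661 -0.696 0.279
  outer loop
   vertex 3.2 2.3 0.5
   vertex 5.6 0.9 2.7
   vertex 1.6 5.3 4.2
  endloop
 endfacet
 facet normal -0.436 -0.895 -0.094
  outer loop
   vertex 3.2 2.3 0.5
   vertex 5.5 1.2 0.3
   vertex 5.6 0.9 2.7
  endloop
 endfacet
 facet normal -0.333 0.657 -0.677
  outer loop
   vertex 3.2 2.3 0.5
   vertex 1.6 5.3 4.2
   vertex 4.3 4.3 1.9
  endloop
 endfacet
 facet normal 0.166 0.502 -0.848
  outer loop
   vertex 3.2 2.3 0.5
   vertex 4.3 4.3 1.9
   vertex 5.5 1.2 0.3
  endloop
 endfacet
 facet normal 0.422 -0.227 0.877
  outer loop
   vertex 5.1 4.6 3.9
   vertex 3.2 5.7 5.1
   vertex 5.6 0.9 2.7
  endloop
 endfacet
 facet normal 0.347 0.897 -0.273
  outer loop
   vertex 5.1 4.6 3.9
   vertex 4.3 4.3 1.9
   vertex 3.2 5.7 5.1
  endloop
 endfacet
 facet normal 0.990 0.141 -0.024
  outer loop
   vertex 5.1 4.6 3.9
   vertex 5.6 0.9 2.7
   vertex 5.5 1.2 0.3
  endloop
 endfacet
 facet normal 0.776 0.499 -0.385
  outer loop
   vertex 5.1 4.6 3.9
   vertex 5.5 1.2 0.3
   vertex 4.3 4.3 1.9
  endloop
 endfacet
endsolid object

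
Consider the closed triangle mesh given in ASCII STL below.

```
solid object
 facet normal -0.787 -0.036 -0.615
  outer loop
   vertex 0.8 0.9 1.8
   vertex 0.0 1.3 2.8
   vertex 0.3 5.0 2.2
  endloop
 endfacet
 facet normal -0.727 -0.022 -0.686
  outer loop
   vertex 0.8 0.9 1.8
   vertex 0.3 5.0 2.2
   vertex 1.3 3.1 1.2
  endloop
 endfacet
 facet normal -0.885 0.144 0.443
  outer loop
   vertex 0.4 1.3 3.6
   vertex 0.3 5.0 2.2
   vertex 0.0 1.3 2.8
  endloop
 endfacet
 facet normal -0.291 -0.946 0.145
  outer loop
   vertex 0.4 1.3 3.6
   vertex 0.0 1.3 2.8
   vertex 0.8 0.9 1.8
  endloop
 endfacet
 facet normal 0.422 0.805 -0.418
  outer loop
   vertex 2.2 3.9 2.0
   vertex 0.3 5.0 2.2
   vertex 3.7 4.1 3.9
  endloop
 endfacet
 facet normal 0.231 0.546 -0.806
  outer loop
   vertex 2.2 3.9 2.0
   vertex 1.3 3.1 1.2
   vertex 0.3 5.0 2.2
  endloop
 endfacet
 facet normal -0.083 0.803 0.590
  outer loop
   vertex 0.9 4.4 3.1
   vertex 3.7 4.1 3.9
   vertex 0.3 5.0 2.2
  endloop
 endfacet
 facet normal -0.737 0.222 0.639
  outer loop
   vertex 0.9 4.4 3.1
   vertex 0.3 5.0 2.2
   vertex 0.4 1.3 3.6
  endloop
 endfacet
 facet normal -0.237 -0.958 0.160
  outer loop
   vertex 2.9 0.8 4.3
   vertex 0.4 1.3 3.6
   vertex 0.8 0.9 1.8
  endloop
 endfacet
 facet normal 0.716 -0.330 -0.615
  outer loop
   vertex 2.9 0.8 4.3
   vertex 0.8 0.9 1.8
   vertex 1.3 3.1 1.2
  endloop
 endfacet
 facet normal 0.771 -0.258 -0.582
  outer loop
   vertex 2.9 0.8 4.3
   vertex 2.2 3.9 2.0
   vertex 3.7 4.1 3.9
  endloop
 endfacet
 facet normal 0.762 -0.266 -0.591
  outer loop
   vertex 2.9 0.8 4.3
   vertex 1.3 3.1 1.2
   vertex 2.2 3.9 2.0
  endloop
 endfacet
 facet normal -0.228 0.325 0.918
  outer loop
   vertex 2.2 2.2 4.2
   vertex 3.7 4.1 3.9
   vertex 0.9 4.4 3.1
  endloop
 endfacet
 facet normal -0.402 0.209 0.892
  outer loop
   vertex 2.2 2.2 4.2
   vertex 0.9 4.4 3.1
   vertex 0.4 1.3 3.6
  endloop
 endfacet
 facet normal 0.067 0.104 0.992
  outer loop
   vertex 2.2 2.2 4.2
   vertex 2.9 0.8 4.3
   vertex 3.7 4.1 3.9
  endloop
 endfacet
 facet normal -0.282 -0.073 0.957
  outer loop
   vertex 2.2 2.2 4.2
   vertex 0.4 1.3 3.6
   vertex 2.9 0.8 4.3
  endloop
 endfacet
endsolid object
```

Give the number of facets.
16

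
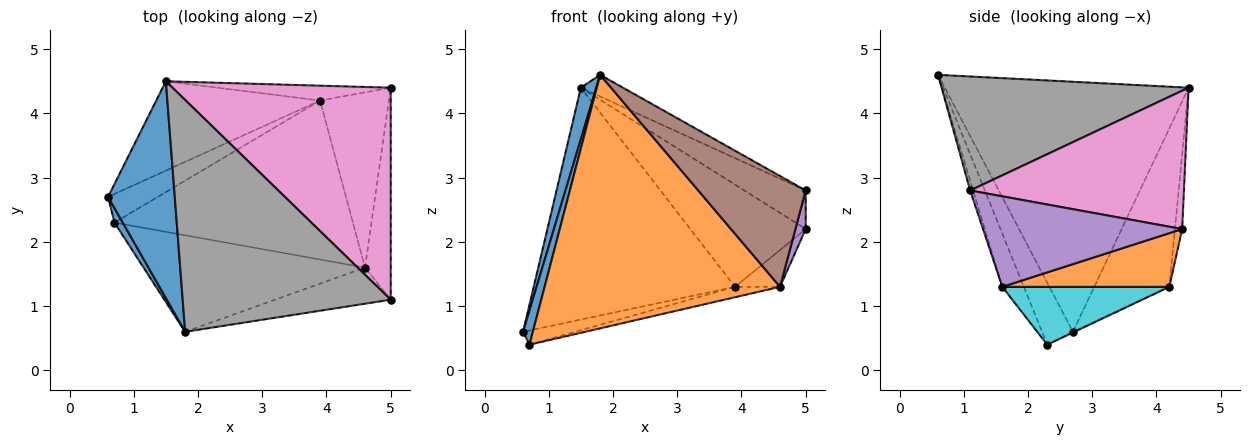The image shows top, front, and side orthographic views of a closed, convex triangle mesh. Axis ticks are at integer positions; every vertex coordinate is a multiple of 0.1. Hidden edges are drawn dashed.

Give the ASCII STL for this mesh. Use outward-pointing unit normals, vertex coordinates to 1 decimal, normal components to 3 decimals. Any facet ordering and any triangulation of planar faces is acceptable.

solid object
 facet normal -0.964 -0.061 0.257
  outer loop
   vertex 1.5 4.5 4.4
   vertex 0.6 2.7 0.6
   vertex 1.8 0.6 4.6
  endloop
 endfacet
 facet normal 0.607 0.163 -0.778
  outer loop
   vertex 3.9 4.2 1.3
   vertex 5.0 4.4 2.2
   vertex 4.6 1.6 1.3
  endloop
 endfacet
 facet normal -0.329 0.881 -0.340
  outer loop
   vertex 3.9 4.2 1.3
   vertex 0.6 2.7 0.6
   vertex 1.5 4.5 4.4
  endloop
 endfacet
 facet normal -0.062 0.988 -0.144
  outer loop
   vertex 3.9 4.2 1.3
   vertex 1.5 4.5 4.4
   vertex 5.0 4.4 2.2
  endloop
 endfacet
 facet normal 0.961 -0.050 -0.273
  outer loop
   vertex 5.0 1.1 2.8
   vertex 4.6 1.6 1.3
   vertex 5.0 4.4 2.2
  endloop
 endfacet
 facet normal -0.026 -0.950 -0.310
  outer loop
   vertex 5.0 1.1 2.8
   vertex 1.8 0.6 4.6
   vertex 4.6 1.6 1.3
  endloop
 endfacet
 facet normal 0.529 0.152 0.835
  outer loop
   vertex 5.0 1.1 2.8
   vertex 5.0 4.4 2.2
   vertex 1.5 4.5 4.4
  endloop
 endfacet
 facet normal 0.479 0.082 0.874
  outer loop
   vertex 5.0 1.1 2.8
   vertex 1.5 4.5 4.4
   vertex 1.8 0.6 4.6
  endloop
 endfacet
 facet normal -0.012 0.445 -0.896
  outer loop
   vertex 0.7 2.3 0.4
   vertex 0.6 2.7 0.6
   vertex 3.9 4.2 1.3
  endloop
 endfacet
 facet normal 0.235 0.063 -0.970
  outer loop
   vertex 0.7 2.3 0.4
   vertex 3.9 4.2 1.3
   vertex 4.6 1.6 1.3
  endloop
 endfacet
 facet normal -0.946 -0.300 0.126
  outer loop
   vertex 0.7 2.3 0.4
   vertex 1.8 0.6 4.6
   vertex 0.6 2.7 0.6
  endloop
 endfacet
 facet normal -0.085 -0.931 -0.355
  outer loop
   vertex 0.7 2.3 0.4
   vertex 4.6 1.6 1.3
   vertex 1.8 0.6 4.6
  endloop
 endfacet
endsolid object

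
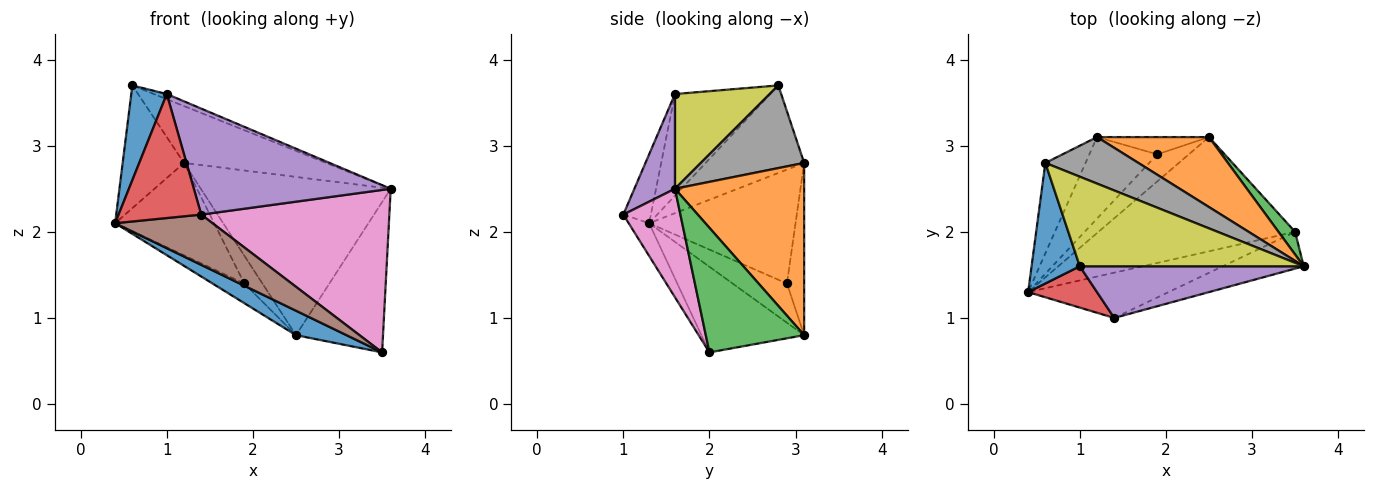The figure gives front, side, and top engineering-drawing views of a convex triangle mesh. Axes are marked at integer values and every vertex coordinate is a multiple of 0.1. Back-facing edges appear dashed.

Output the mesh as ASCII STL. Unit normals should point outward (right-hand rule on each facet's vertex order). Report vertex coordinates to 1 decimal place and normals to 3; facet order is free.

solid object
 facet normal -0.392 -0.193 -0.900
  outer loop
   vertex 2.5 3.1 0.8
   vertex 3.5 2.0 0.6
   vertex 0.4 1.3 2.1
  endloop
 endfacet
 facet normal 0.528 0.777 0.343
  outer loop
   vertex 2.5 3.1 0.8
   vertex 1.2 3.1 2.8
   vertex 3.6 1.6 2.5
  endloop
 endfacet
 facet normal 0.745 0.659 0.100
  outer loop
   vertex 2.5 3.1 0.8
   vertex 3.6 1.6 2.5
   vertex 3.5 2.0 0.6
  endloop
 endfacet
 facet normal -0.302 -0.905 0.302
  outer loop
   vertex 1.4 1.0 2.2
   vertex 1.0 1.6 3.6
   vertex 0.4 1.3 2.1
  endloop
 endfacet
 facet normal 0.182 -0.884 0.431
  outer loop
   vertex 1.4 1.0 2.2
   vertex 3.6 1.6 2.5
   vertex 1.0 1.6 3.6
  endloop
 endfacet
 facet normal -0.154 -0.734 -0.661
  outer loop
   vertex 1.4 1.0 2.2
   vertex 0.4 1.3 2.1
   vertex 3.5 2.0 0.6
  endloop
 endfacet
 facet normal 0.284 -0.935 -0.212
  outer loop
   vertex 1.4 1.0 2.2
   vertex 3.5 2.0 0.6
   vertex 3.6 1.6 2.5
  endloop
 endfacet
 facet normal 0.491 0.674 0.552
  outer loop
   vertex 0.6 2.8 3.7
   vertex 3.6 1.6 2.5
   vertex 1.2 3.1 2.8
  endloop
 endfacet
 facet normal 0.389 0.053 0.920
  outer loop
   vertex 0.6 2.8 3.7
   vertex 1.0 1.6 3.6
   vertex 3.6 1.6 2.5
  endloop
 endfacet
 facet normal -0.791 0.493 -0.363
  outer loop
   vertex 0.6 2.8 3.7
   vertex 1.2 3.1 2.8
   vertex 0.4 1.3 2.1
  endloop
 endfacet
 facet normal -0.856 -0.319 0.406
  outer loop
   vertex 0.6 2.8 3.7
   vertex 0.4 1.3 2.1
   vertex 1.0 1.6 3.6
  endloop
 endfacet
 facet normal -0.743 0.502 -0.443
  outer loop
   vertex 1.9 2.9 1.4
   vertex 0.4 1.3 2.1
   vertex 1.2 3.1 2.8
  endloop
 endfacet
 facet normal -0.709 0.415 -0.570
  outer loop
   vertex 1.9 2.9 1.4
   vertex 2.5 3.1 0.8
   vertex 0.4 1.3 2.1
  endloop
 endfacet
 facet normal -0.629 0.661 -0.409
  outer loop
   vertex 1.9 2.9 1.4
   vertex 1.2 3.1 2.8
   vertex 2.5 3.1 0.8
  endloop
 endfacet
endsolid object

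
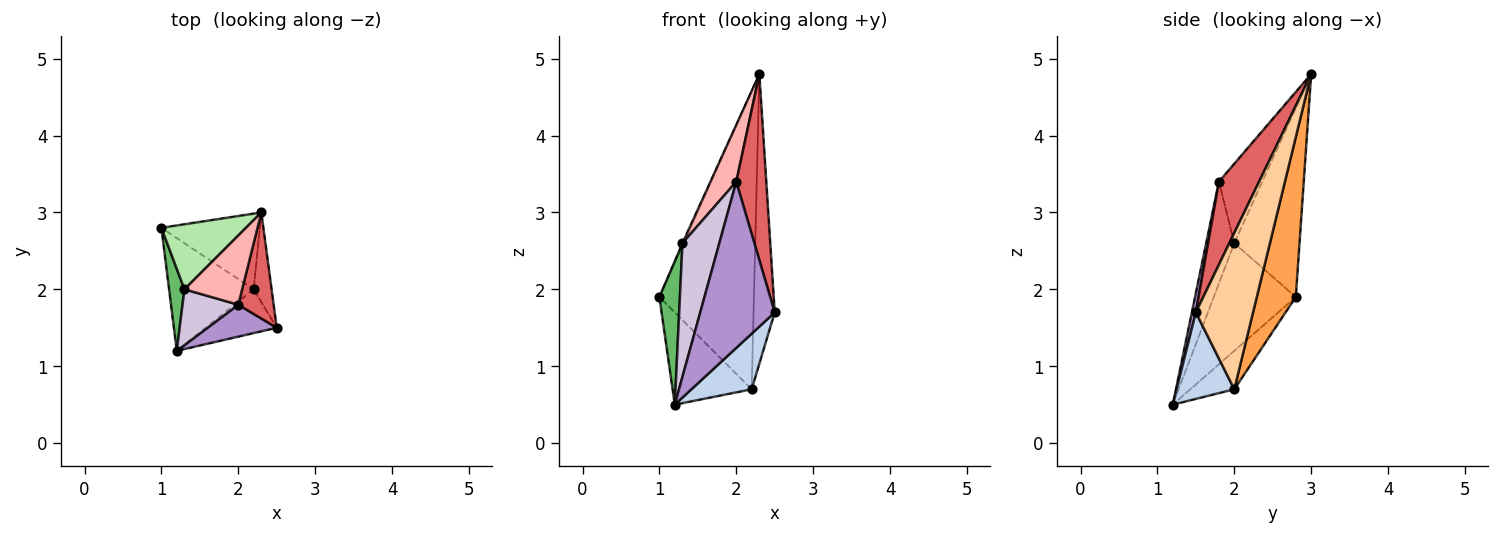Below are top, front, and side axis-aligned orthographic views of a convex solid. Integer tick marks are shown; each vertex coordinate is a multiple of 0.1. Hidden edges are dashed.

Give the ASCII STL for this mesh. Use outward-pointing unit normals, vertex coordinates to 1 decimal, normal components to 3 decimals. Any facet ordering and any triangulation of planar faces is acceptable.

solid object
 facet normal -0.332 0.597 -0.730
  outer loop
   vertex 2.2 2.0 0.7
   vertex 1.2 1.2 0.5
   vertex 1.0 2.8 1.9
  endloop
 endfacet
 facet normal 0.601 -0.628 -0.494
  outer loop
   vertex 2.2 2.0 0.7
   vertex 2.5 1.5 1.7
   vertex 1.2 1.2 0.5
  endloop
 endfacet
 facet normal 0.371 0.900 -0.229
  outer loop
   vertex 2.2 2.0 0.7
   vertex 1.0 2.8 1.9
   vertex 2.3 3.0 4.8
  endloop
 endfacet
 facet normal 0.932 0.345 -0.107
  outer loop
   vertex 2.2 2.0 0.7
   vertex 2.3 3.0 4.8
   vertex 2.5 1.5 1.7
  endloop
 endfacet
 facet normal -0.961 -0.240 0.137
  outer loop
   vertex 1.3 2.0 2.6
   vertex 1.0 2.8 1.9
   vertex 1.2 1.2 0.5
  endloop
 endfacet
 facet normal -0.913 0.015 0.408
  outer loop
   vertex 1.3 2.0 2.6
   vertex 2.3 3.0 4.8
   vertex 1.0 2.8 1.9
  endloop
 endfacet
 facet normal 0.758 -0.566 0.323
  outer loop
   vertex 2.0 1.8 3.4
   vertex 2.5 1.5 1.7
   vertex 2.3 3.0 4.8
  endloop
 endfacet
 facet normal -0.729 -0.435 0.529
  outer loop
   vertex 2.0 1.8 3.4
   vertex 2.3 3.0 4.8
   vertex 1.3 2.0 2.6
  endloop
 endfacet
 facet normal 0.052 -0.981 0.188
  outer loop
   vertex 2.0 1.8 3.4
   vertex 1.2 1.2 0.5
   vertex 2.5 1.5 1.7
  endloop
 endfacet
 facet normal -0.576 -0.755 0.315
  outer loop
   vertex 2.0 1.8 3.4
   vertex 1.3 2.0 2.6
   vertex 1.2 1.2 0.5
  endloop
 endfacet
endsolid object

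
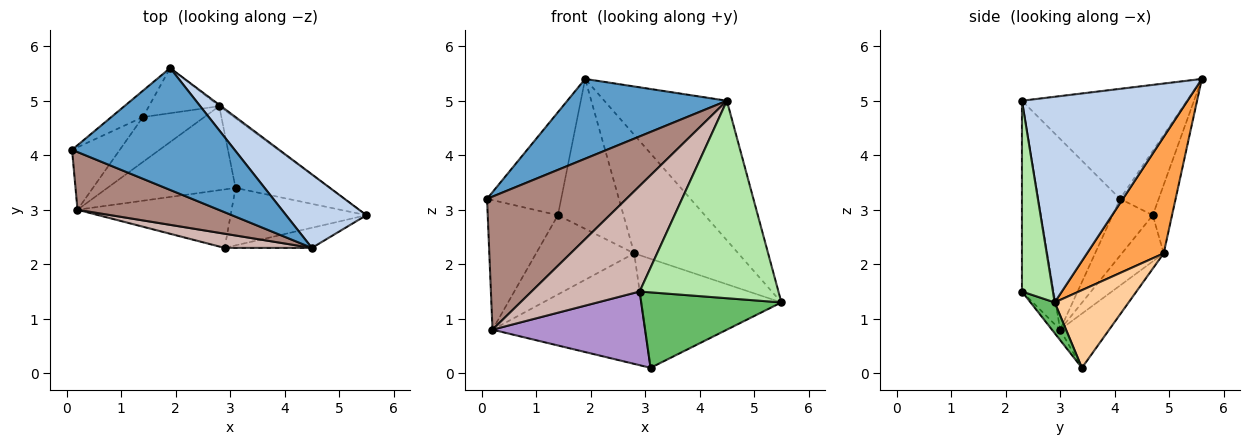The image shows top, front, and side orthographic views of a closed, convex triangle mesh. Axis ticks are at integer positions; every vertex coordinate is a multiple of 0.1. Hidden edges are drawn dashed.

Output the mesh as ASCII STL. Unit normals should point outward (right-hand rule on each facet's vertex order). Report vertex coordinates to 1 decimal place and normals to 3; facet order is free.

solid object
 facet normal -0.493 -0.477 0.728
  outer loop
   vertex 4.5 2.3 5.0
   vertex 1.9 5.6 5.4
   vertex 0.1 4.1 3.2
  endloop
 endfacet
 facet normal 0.767 0.568 0.299
  outer loop
   vertex 4.5 2.3 5.0
   vertex 5.5 2.9 1.3
   vertex 1.9 5.6 5.4
  endloop
 endfacet
 facet normal 0.593 0.805 -0.009
  outer loop
   vertex 2.8 4.9 2.2
   vertex 1.9 5.6 5.4
   vertex 5.5 2.9 1.3
  endloop
 endfacet
 facet normal 0.406 0.770 -0.492
  outer loop
   vertex 2.8 4.9 2.2
   vertex 5.5 2.9 1.3
   vertex 3.1 3.4 0.1
  endloop
 endfacet
 facet normal 0.136 -0.788 -0.600
  outer loop
   vertex 2.9 2.3 1.5
   vertex 3.1 3.4 0.1
   vertex 5.5 2.9 1.3
  endloop
 endfacet
 facet normal 0.217 -0.971 -0.099
  outer loop
   vertex 2.9 2.3 1.5
   vertex 5.5 2.9 1.3
   vertex 4.5 2.3 5.0
  endloop
 endfacet
 facet normal -0.450 0.865 -0.221
  outer loop
   vertex 1.4 4.7 2.9
   vertex 0.1 4.1 3.2
   vertex 1.9 5.6 5.4
  endloop
 endfacet
 facet normal -0.271 0.922 -0.278
  outer loop
   vertex 1.4 4.7 2.9
   vertex 1.9 5.6 5.4
   vertex 2.8 4.9 2.2
  endloop
 endfacet
 facet normal -0.042 -0.783 -0.621
  outer loop
   vertex 0.2 3.0 0.8
   vertex 3.1 3.4 0.1
   vertex 2.9 2.3 1.5
  endloop
 endfacet
 facet normal -0.459 0.800 -0.386
  outer loop
   vertex 0.2 3.0 0.8
   vertex 0.1 4.1 3.2
   vertex 1.4 4.7 2.9
  endloop
 endfacet
 facet normal -0.474 -0.808 0.351
  outer loop
   vertex 0.2 3.0 0.8
   vertex 4.5 2.3 5.0
   vertex 0.1 4.1 3.2
  endloop
 endfacet
 facet normal -0.280 -0.951 0.128
  outer loop
   vertex 0.2 3.0 0.8
   vertex 2.9 2.3 1.5
   vertex 4.5 2.3 5.0
  endloop
 endfacet
 facet normal -0.248 0.771 -0.586
  outer loop
   vertex 0.2 3.0 0.8
   vertex 2.8 4.9 2.2
   vertex 3.1 3.4 0.1
  endloop
 endfacet
 facet normal -0.348 0.816 -0.462
  outer loop
   vertex 0.2 3.0 0.8
   vertex 1.4 4.7 2.9
   vertex 2.8 4.9 2.2
  endloop
 endfacet
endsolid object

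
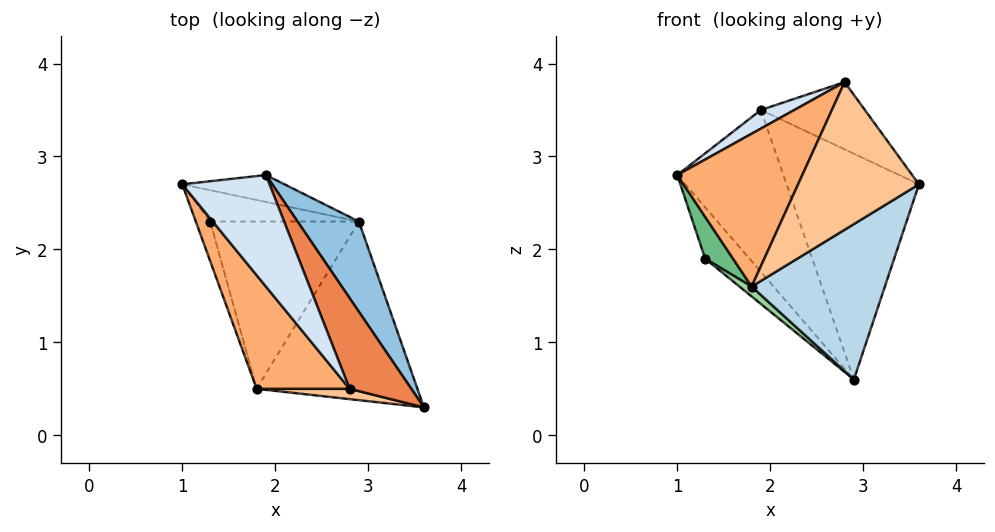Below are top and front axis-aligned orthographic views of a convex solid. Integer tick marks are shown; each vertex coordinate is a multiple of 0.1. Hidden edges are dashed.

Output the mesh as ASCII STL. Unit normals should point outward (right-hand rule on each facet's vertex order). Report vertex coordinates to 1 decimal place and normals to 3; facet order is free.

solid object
 facet normal 0.018 0.986 -0.164
  outer loop
   vertex 1.9 2.8 3.5
   vertex 2.9 2.3 0.6
   vertex 1.0 2.7 2.8
  endloop
 endfacet
 facet normal 0.839 0.506 0.202
  outer loop
   vertex 1.9 2.8 3.5
   vertex 3.6 0.3 2.7
   vertex 2.9 2.3 0.6
  endloop
 endfacet
 facet normal 0.362 -0.612 -0.703
  outer loop
   vertex 1.8 0.5 1.6
   vertex 2.9 2.3 0.6
   vertex 3.6 0.3 2.7
  endloop
 endfacet
 facet normal -0.599 -0.132 0.790
  outer loop
   vertex 2.8 0.5 3.8
   vertex 1.9 2.8 3.5
   vertex 1.0 2.7 2.8
  endloop
 endfacet
 facet normal 0.782 0.371 0.501
  outer loop
   vertex 2.8 0.5 3.8
   vertex 3.6 0.3 2.7
   vertex 1.9 2.8 3.5
  endloop
 endfacet
 facet normal -0.795 -0.486 0.362
  outer loop
   vertex 2.8 0.5 3.8
   vertex 1.0 2.7 2.8
   vertex 1.8 0.5 1.6
  endloop
 endfacet
 facet normal -0.152 -0.986 0.069
  outer loop
   vertex 2.8 0.5 3.8
   vertex 1.8 0.5 1.6
   vertex 3.6 0.3 2.7
  endloop
 endfacet
 facet normal -0.389 0.786 -0.479
  outer loop
   vertex 1.3 2.3 1.9
   vertex 1.0 2.7 2.8
   vertex 2.9 2.3 0.6
  endloop
 endfacet
 facet normal -0.950 -0.228 -0.215
  outer loop
   vertex 1.3 2.3 1.9
   vertex 1.8 0.5 1.6
   vertex 1.0 2.7 2.8
  endloop
 endfacet
 facet normal -0.630 -0.046 -0.775
  outer loop
   vertex 1.3 2.3 1.9
   vertex 2.9 2.3 0.6
   vertex 1.8 0.5 1.6
  endloop
 endfacet
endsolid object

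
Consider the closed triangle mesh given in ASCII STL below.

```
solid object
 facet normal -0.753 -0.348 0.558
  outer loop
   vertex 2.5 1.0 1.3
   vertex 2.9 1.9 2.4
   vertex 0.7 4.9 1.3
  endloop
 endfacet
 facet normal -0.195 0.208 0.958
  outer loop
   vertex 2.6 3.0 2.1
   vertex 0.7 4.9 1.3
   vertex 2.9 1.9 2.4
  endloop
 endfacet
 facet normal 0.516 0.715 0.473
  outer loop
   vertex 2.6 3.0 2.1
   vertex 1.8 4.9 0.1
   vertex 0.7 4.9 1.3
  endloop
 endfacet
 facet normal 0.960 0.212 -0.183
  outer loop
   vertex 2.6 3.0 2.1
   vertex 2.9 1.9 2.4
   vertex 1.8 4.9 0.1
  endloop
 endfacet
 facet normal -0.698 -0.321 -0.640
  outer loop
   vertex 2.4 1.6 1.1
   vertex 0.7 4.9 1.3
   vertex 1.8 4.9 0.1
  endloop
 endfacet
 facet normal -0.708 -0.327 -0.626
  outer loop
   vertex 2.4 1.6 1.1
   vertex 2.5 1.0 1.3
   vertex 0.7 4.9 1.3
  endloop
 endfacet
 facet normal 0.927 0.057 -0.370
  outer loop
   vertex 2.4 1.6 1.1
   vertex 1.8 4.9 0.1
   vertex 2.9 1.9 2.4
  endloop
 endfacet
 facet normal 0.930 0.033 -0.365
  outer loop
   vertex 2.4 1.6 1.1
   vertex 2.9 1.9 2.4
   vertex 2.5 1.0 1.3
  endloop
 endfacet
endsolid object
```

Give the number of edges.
12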